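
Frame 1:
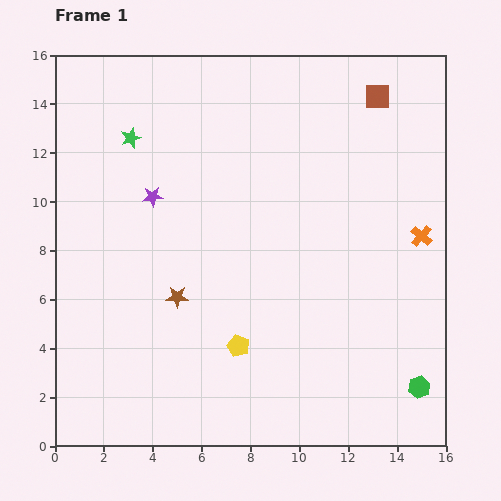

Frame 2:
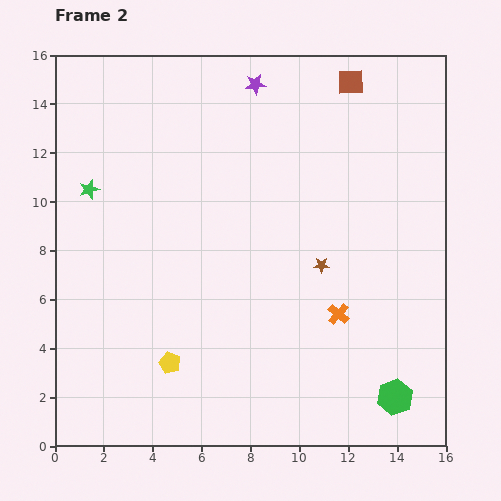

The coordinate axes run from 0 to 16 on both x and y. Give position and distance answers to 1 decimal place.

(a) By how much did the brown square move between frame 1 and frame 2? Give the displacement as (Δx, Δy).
(-1.1, 0.6)

The brown square was at (13.2, 14.3) in frame 1 and (12.1, 14.9) in frame 2.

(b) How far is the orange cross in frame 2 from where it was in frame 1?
4.7

The orange cross moved from (15.0, 8.6) to (11.6, 5.4), a distance of √(3.4² + 3.2²) ≈ 4.7.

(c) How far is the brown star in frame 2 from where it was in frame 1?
6.0

The brown star moved from (5.0, 6.1) to (10.9, 7.4), a distance of √(5.9² + 1.3²) ≈ 6.0.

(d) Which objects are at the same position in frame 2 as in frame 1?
none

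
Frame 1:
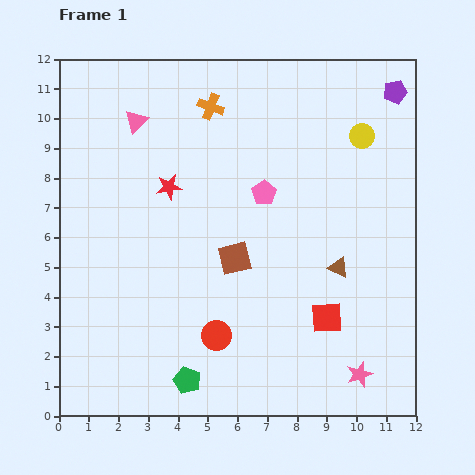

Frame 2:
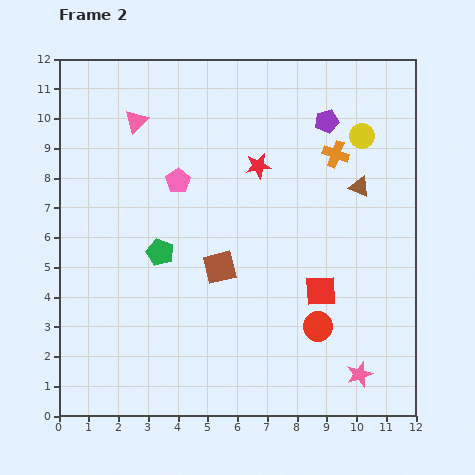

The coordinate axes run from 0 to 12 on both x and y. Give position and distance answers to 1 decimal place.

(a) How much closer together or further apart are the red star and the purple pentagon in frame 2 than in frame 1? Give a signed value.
-5.5

Distance in frame 1: 8.2. Distance in frame 2: 2.7.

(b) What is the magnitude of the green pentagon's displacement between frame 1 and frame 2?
4.4

The green pentagon moved from (4.3, 1.2) to (3.4, 5.5), a distance of √(0.9² + 4.3²) ≈ 4.4.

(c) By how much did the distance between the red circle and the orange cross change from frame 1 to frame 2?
-1.9

Distance in frame 1: 7.7. Distance in frame 2: 5.8.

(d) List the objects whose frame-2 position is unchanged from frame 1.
the yellow circle, the pink triangle, the pink star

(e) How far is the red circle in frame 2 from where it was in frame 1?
3.4

The red circle moved from (5.3, 2.7) to (8.7, 3.0), a distance of √(3.4² + 0.3²) ≈ 3.4.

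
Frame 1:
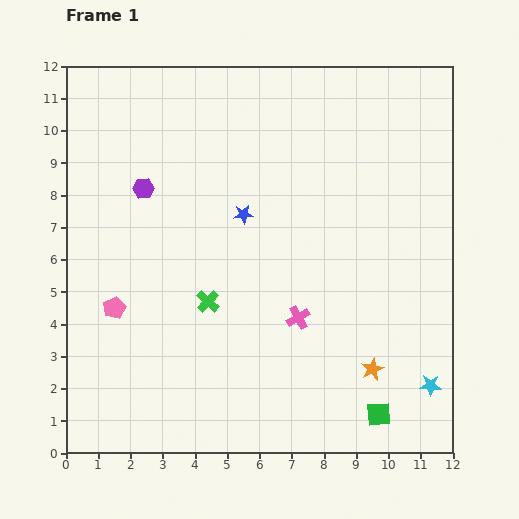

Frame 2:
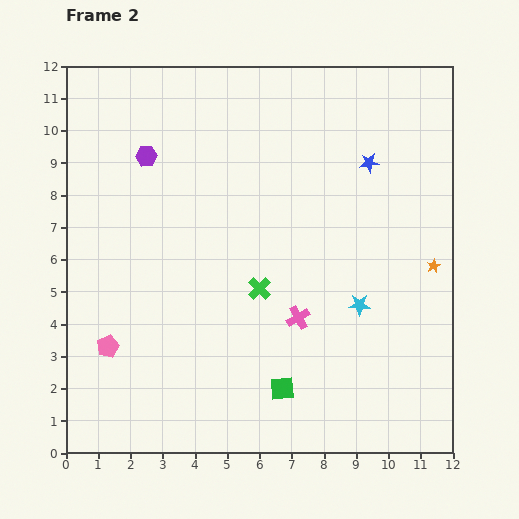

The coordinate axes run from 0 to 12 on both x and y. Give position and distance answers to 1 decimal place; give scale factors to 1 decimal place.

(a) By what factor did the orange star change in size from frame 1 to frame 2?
0.6×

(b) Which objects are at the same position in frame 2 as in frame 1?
the pink cross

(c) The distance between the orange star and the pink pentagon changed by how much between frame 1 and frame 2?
+2.2

Distance in frame 1: 8.2. Distance in frame 2: 10.4.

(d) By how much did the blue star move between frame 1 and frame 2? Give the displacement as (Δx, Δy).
(3.9, 1.6)

The blue star was at (5.5, 7.4) in frame 1 and (9.4, 9.0) in frame 2.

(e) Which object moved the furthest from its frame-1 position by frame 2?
the blue star

(moved 4.2; next 3.7)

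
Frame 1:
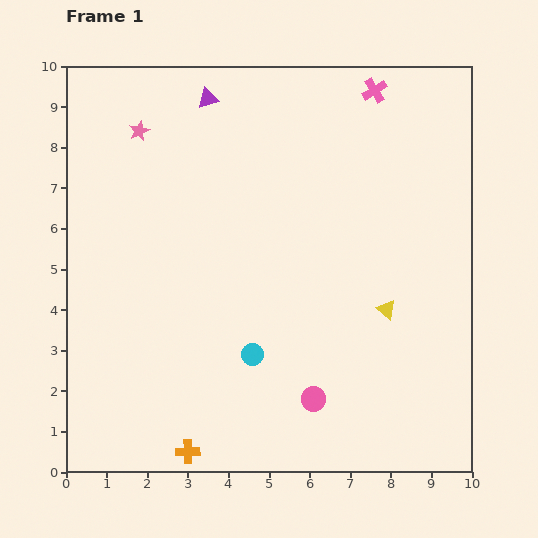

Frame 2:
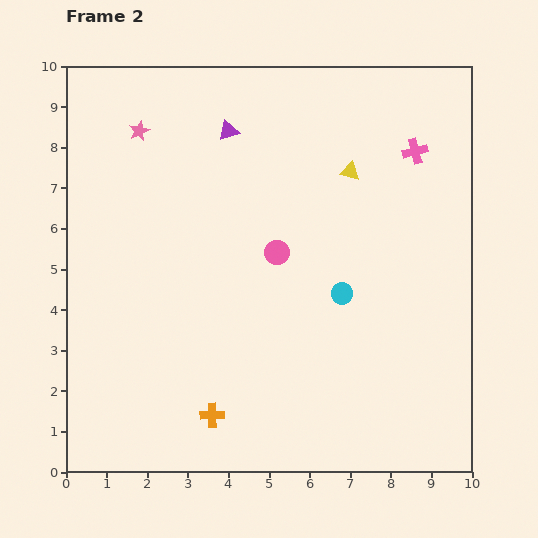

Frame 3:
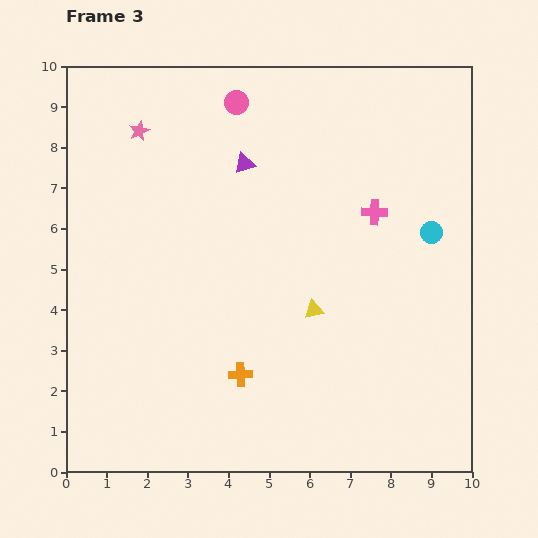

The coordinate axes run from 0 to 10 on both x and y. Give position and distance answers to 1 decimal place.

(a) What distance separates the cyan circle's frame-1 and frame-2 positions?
2.7

The cyan circle moved from (4.6, 2.9) to (6.8, 4.4), a distance of √(2.2² + 1.5²) ≈ 2.7.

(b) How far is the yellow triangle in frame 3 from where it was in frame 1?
1.8

The yellow triangle moved from (7.9, 4.0) to (6.1, 4.0), a distance of √(1.8² + 0.0²) ≈ 1.8.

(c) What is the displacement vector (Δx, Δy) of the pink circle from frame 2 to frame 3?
(-1.0, 3.7)

The pink circle was at (5.2, 5.4) in frame 2 and (4.2, 9.1) in frame 3.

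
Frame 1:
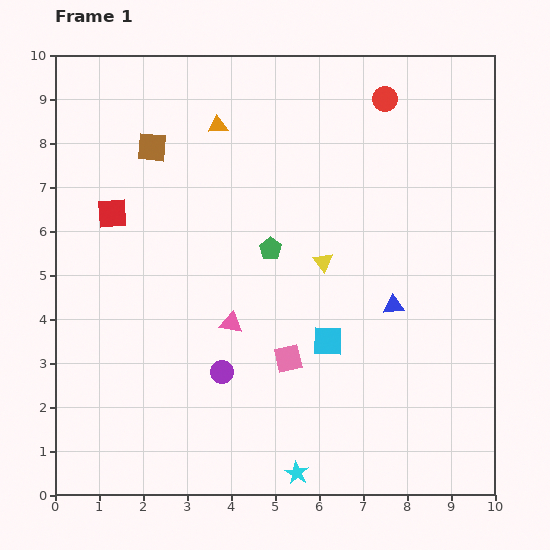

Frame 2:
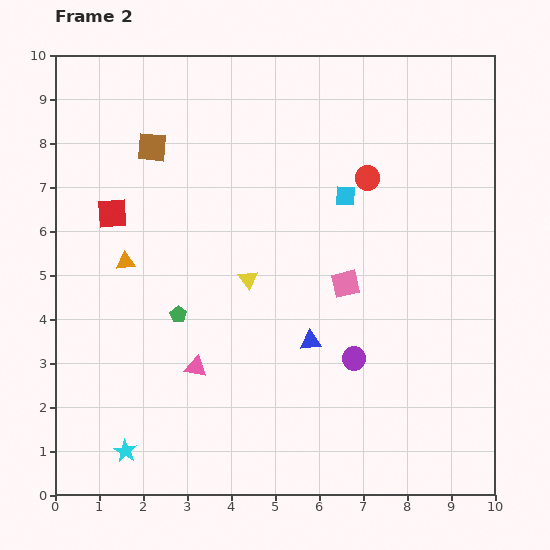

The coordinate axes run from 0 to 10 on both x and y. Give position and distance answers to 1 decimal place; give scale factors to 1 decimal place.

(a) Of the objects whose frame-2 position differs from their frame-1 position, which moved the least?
the pink triangle

(moved 1.3)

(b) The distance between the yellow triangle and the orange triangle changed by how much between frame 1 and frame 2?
-1.1

Distance in frame 1: 3.9. Distance in frame 2: 2.8.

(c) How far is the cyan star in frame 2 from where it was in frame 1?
3.9

The cyan star moved from (5.5, 0.5) to (1.6, 1.0), a distance of √(3.9² + 0.5²) ≈ 3.9.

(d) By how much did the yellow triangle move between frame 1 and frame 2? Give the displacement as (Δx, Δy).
(-1.7, -0.4)

The yellow triangle was at (6.1, 5.3) in frame 1 and (4.4, 4.9) in frame 2.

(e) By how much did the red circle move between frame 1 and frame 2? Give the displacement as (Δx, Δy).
(-0.4, -1.8)

The red circle was at (7.5, 9.0) in frame 1 and (7.1, 7.2) in frame 2.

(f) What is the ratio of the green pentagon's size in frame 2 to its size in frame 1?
0.7×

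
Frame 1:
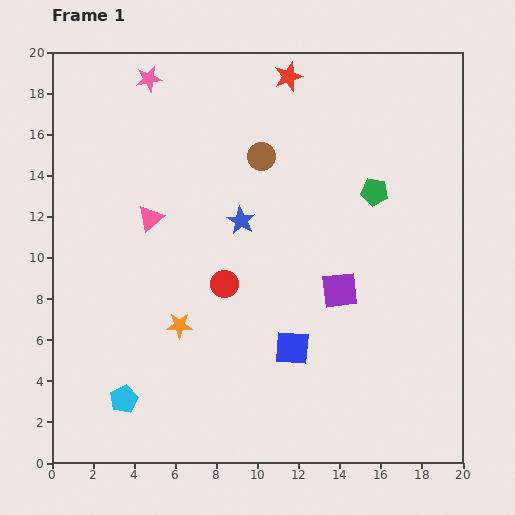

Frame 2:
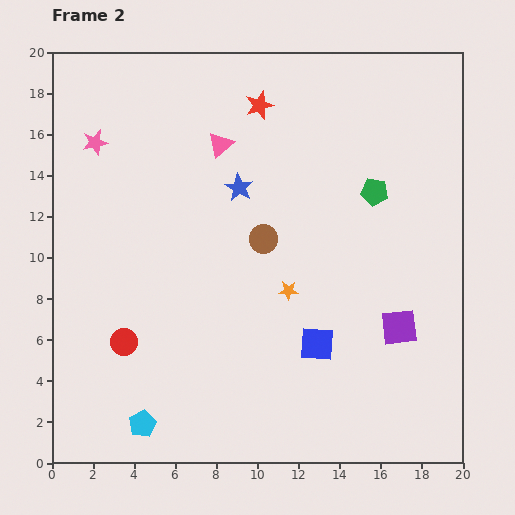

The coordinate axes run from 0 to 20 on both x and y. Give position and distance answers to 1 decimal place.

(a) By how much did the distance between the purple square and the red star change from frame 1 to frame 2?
+2.1

Distance in frame 1: 10.7. Distance in frame 2: 12.8.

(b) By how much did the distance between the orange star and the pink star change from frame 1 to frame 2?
-0.3

Distance in frame 1: 12.1. Distance in frame 2: 11.8.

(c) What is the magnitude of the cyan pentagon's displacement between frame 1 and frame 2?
1.5

The cyan pentagon moved from (3.5, 3.1) to (4.4, 1.9), a distance of √(0.9² + 1.2²) ≈ 1.5.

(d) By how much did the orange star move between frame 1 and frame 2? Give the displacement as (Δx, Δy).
(5.3, 1.7)

The orange star was at (6.2, 6.7) in frame 1 and (11.5, 8.4) in frame 2.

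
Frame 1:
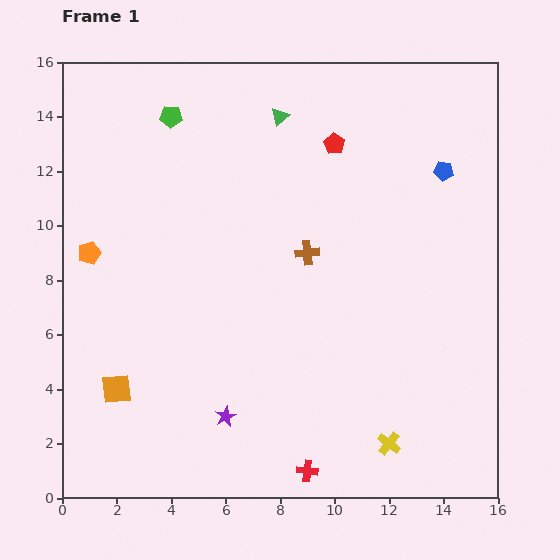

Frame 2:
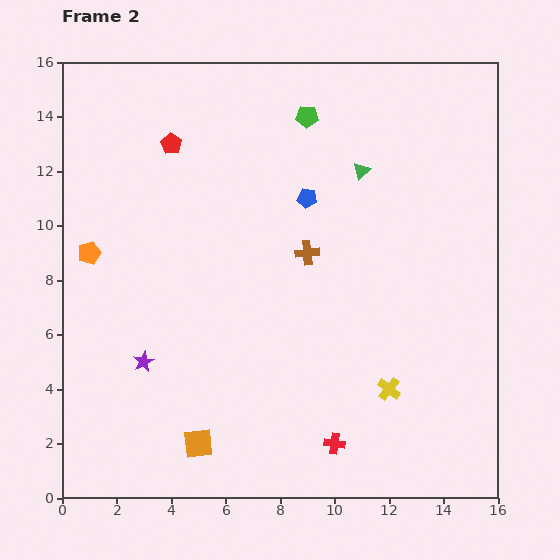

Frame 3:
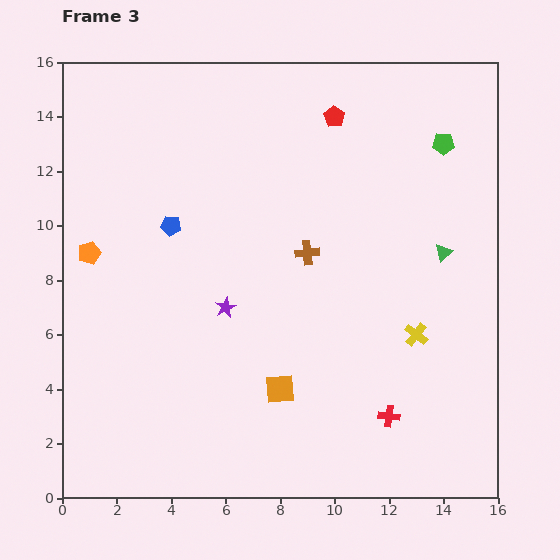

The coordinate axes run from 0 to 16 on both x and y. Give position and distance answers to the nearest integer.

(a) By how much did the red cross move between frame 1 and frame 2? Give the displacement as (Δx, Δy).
(1, 1)

The red cross was at (9, 1) in frame 1 and (10, 2) in frame 2.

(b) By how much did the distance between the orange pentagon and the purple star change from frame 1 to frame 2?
-4

Distance in frame 1: 8. Distance in frame 2: 4.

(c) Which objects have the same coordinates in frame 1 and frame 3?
the brown cross, the orange pentagon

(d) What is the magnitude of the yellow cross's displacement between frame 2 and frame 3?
2

The yellow cross moved from (12, 4) to (13, 6), a distance of √(1² + 2²) ≈ 2.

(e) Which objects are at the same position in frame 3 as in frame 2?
the brown cross, the orange pentagon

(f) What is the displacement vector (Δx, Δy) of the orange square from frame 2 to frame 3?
(3, 2)

The orange square was at (5, 2) in frame 2 and (8, 4) in frame 3.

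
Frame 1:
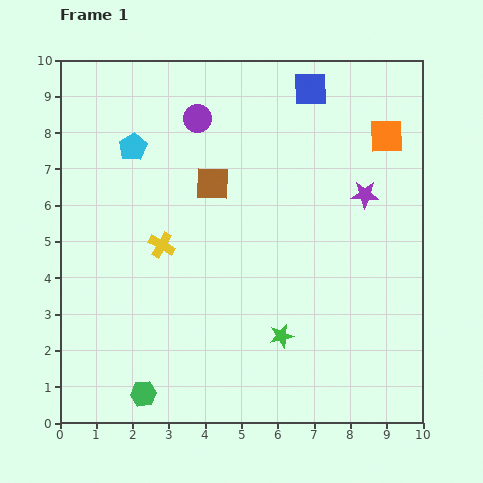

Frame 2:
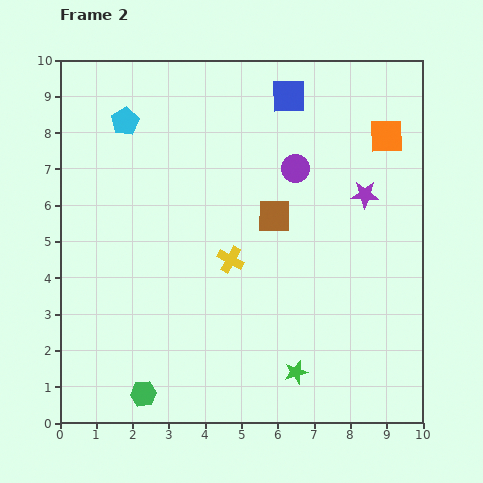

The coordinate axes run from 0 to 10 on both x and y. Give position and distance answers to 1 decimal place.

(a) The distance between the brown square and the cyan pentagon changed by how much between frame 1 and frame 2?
+2.5

Distance in frame 1: 2.4. Distance in frame 2: 4.9.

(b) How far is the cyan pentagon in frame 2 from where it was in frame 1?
0.7

The cyan pentagon moved from (2.0, 7.6) to (1.8, 8.3), a distance of √(0.2² + 0.7²) ≈ 0.7.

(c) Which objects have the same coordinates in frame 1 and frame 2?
the orange square, the purple star, the green hexagon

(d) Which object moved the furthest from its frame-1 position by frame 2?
the purple circle

(moved 3.0; next 1.9)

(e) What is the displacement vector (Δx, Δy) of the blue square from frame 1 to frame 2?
(-0.6, -0.2)

The blue square was at (6.9, 9.2) in frame 1 and (6.3, 9.0) in frame 2.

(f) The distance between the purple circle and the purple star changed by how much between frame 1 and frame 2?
-3.1

Distance in frame 1: 5.1. Distance in frame 2: 2.0.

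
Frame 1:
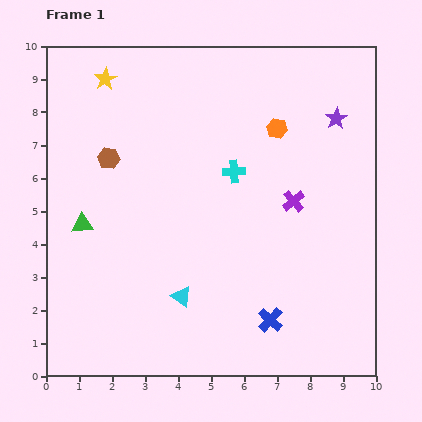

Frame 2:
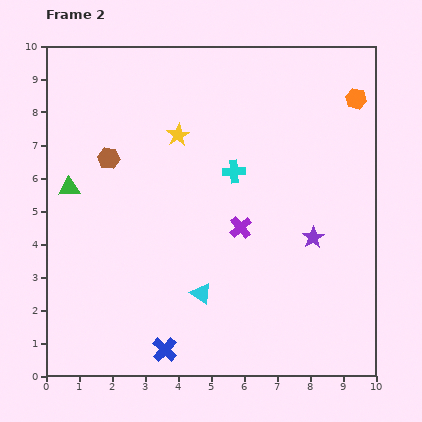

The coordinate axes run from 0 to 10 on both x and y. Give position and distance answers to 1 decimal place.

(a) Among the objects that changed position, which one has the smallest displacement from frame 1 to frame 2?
the cyan triangle

(moved 0.6)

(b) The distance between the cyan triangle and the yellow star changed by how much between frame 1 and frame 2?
-2.1

Distance in frame 1: 7.0. Distance in frame 2: 4.9.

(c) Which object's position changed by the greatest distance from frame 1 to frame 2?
the purple star

(moved 3.7; next 3.3)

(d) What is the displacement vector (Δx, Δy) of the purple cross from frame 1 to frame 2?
(-1.6, -0.8)

The purple cross was at (7.5, 5.3) in frame 1 and (5.9, 4.5) in frame 2.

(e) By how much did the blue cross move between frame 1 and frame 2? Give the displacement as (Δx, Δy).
(-3.2, -0.9)

The blue cross was at (6.8, 1.7) in frame 1 and (3.6, 0.8) in frame 2.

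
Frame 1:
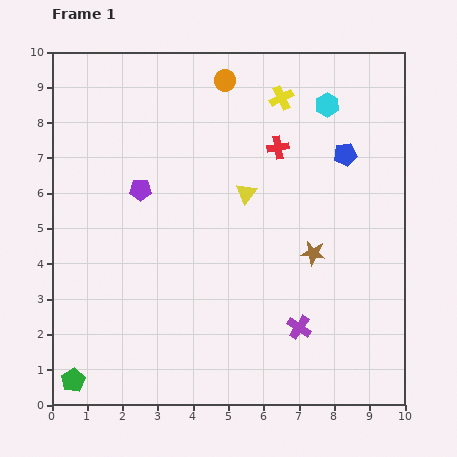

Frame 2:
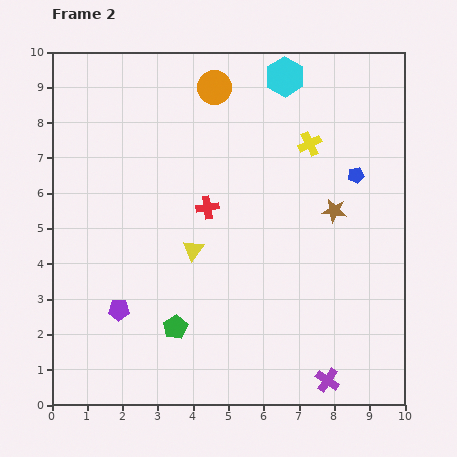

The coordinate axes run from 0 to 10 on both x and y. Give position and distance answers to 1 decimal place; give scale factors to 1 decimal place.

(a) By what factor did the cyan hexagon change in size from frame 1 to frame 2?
1.7×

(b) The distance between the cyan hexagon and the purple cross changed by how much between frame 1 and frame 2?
+2.3

Distance in frame 1: 6.4. Distance in frame 2: 8.7.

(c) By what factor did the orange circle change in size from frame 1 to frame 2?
1.5×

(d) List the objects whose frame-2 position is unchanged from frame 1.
none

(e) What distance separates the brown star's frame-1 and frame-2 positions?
1.3

The brown star moved from (7.4, 4.3) to (8.0, 5.5), a distance of √(0.6² + 1.2²) ≈ 1.3.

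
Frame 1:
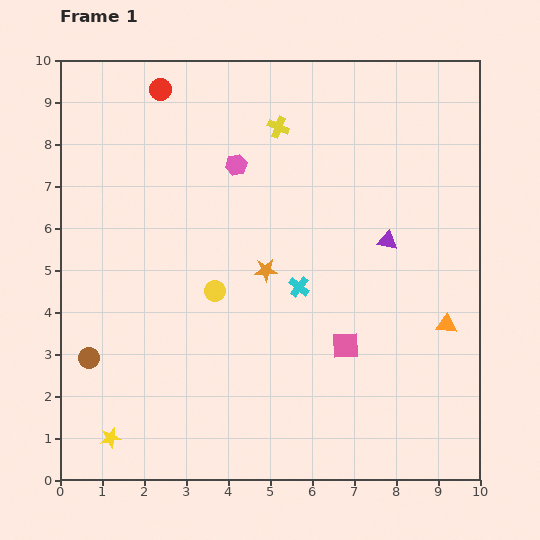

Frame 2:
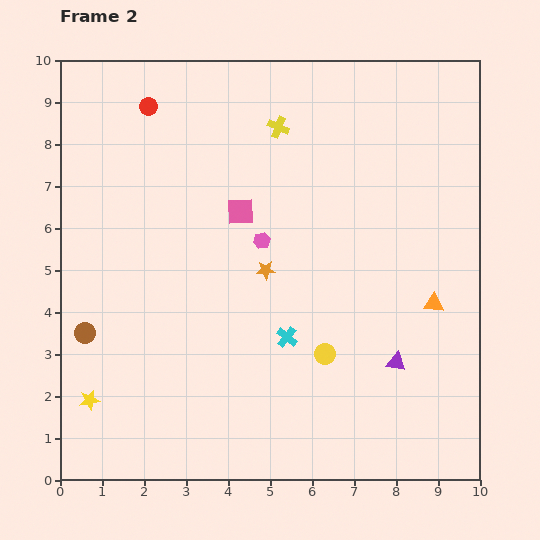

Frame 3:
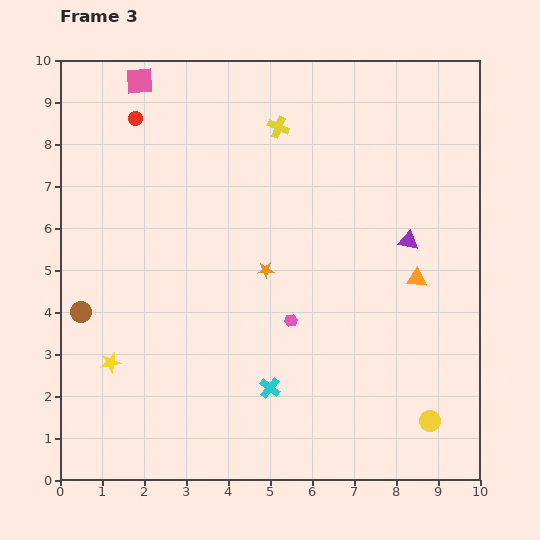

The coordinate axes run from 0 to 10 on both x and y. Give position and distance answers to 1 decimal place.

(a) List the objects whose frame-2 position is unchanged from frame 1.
the orange star, the yellow cross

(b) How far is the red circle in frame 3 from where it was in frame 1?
0.9

The red circle moved from (2.4, 9.3) to (1.8, 8.6), a distance of √(0.6² + 0.7²) ≈ 0.9.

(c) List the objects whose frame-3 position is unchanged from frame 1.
the orange star, the yellow cross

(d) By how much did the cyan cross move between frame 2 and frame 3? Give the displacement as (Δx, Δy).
(-0.4, -1.2)

The cyan cross was at (5.4, 3.4) in frame 2 and (5.0, 2.2) in frame 3.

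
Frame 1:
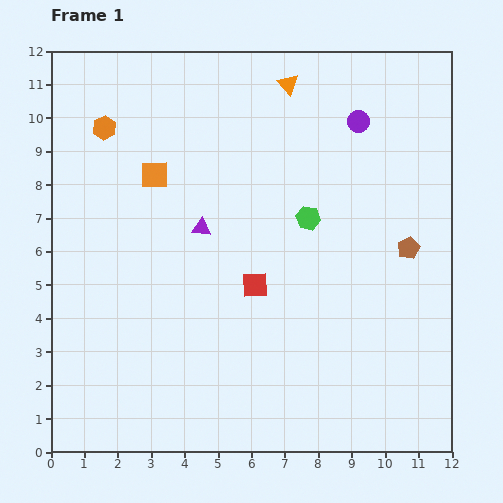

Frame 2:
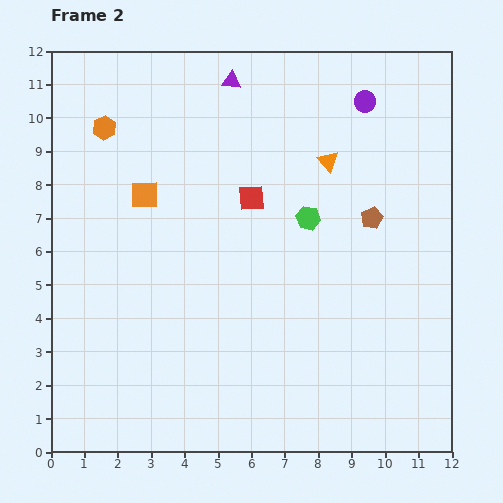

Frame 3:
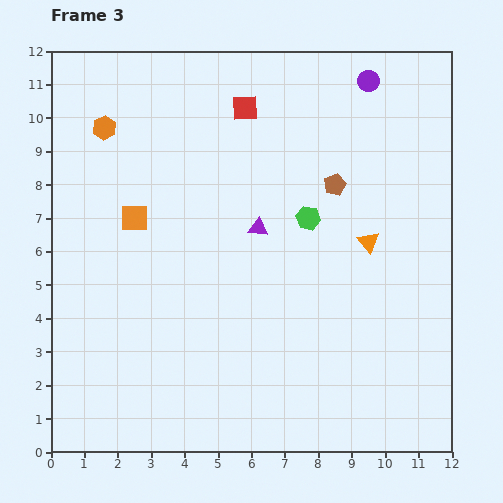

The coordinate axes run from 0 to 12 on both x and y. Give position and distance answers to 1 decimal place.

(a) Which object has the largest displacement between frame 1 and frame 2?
the purple triangle

(moved 4.5; next 2.6)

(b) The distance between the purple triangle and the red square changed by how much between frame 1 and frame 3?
+1.3

Distance in frame 1: 2.3. Distance in frame 3: 3.6.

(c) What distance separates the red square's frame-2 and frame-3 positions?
2.7

The red square moved from (6.0, 7.6) to (5.8, 10.3), a distance of √(0.2² + 2.7²) ≈ 2.7.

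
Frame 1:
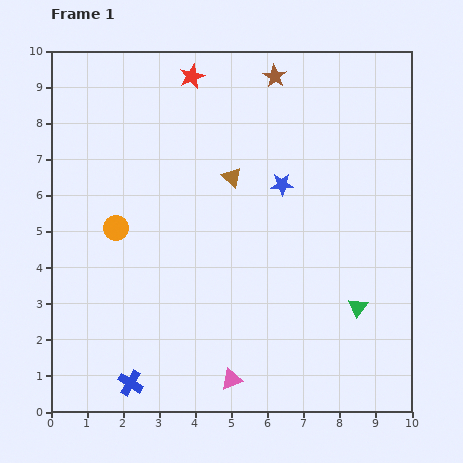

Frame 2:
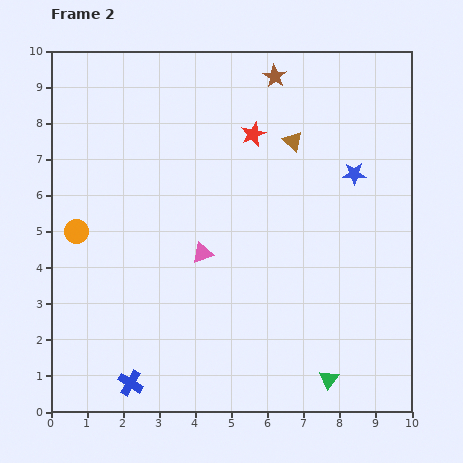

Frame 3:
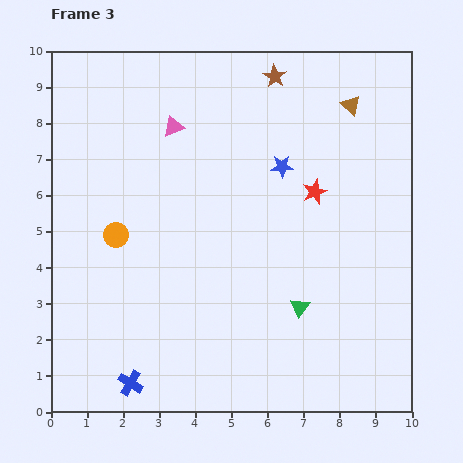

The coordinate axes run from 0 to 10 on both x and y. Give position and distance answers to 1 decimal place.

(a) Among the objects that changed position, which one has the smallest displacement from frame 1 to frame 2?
the orange circle

(moved 1.1)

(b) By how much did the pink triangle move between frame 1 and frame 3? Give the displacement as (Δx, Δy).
(-1.6, 7.0)

The pink triangle was at (5.0, 0.9) in frame 1 and (3.4, 7.9) in frame 3.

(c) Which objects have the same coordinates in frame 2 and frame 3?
the blue cross, the brown star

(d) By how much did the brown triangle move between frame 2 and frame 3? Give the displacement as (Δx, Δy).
(1.6, 1.0)

The brown triangle was at (6.7, 7.5) in frame 2 and (8.3, 8.5) in frame 3.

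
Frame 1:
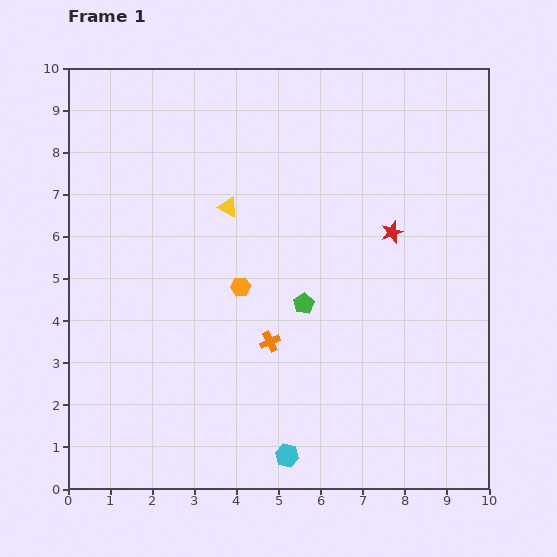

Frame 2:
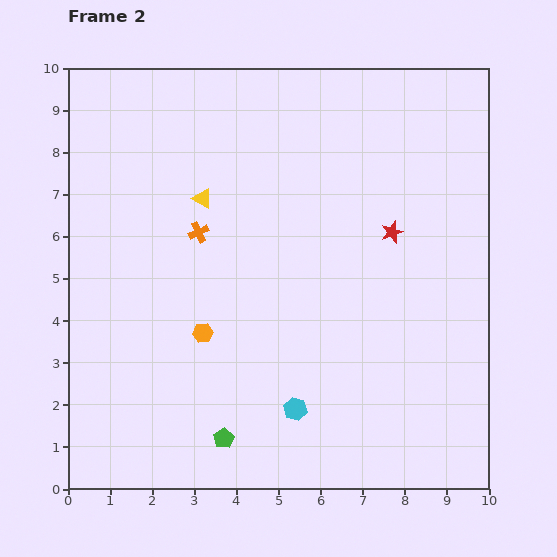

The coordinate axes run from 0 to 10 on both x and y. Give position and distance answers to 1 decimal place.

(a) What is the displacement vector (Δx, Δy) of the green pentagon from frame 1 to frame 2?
(-1.9, -3.2)

The green pentagon was at (5.6, 4.4) in frame 1 and (3.7, 1.2) in frame 2.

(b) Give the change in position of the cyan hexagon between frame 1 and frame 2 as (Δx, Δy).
(0.2, 1.1)

The cyan hexagon was at (5.2, 0.8) in frame 1 and (5.4, 1.9) in frame 2.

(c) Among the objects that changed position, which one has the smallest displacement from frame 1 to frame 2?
the yellow triangle

(moved 0.6)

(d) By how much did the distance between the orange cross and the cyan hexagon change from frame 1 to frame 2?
+2.1

Distance in frame 1: 2.7. Distance in frame 2: 4.8.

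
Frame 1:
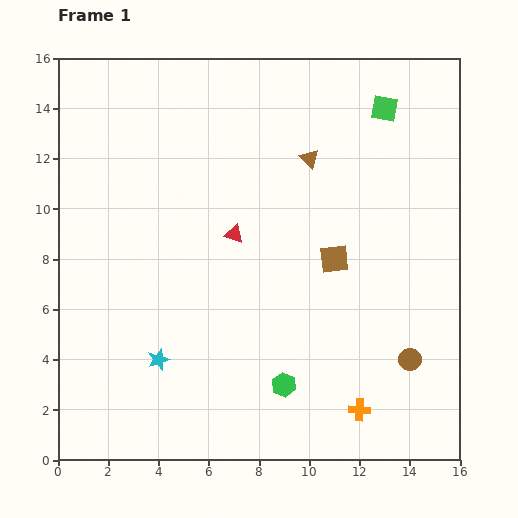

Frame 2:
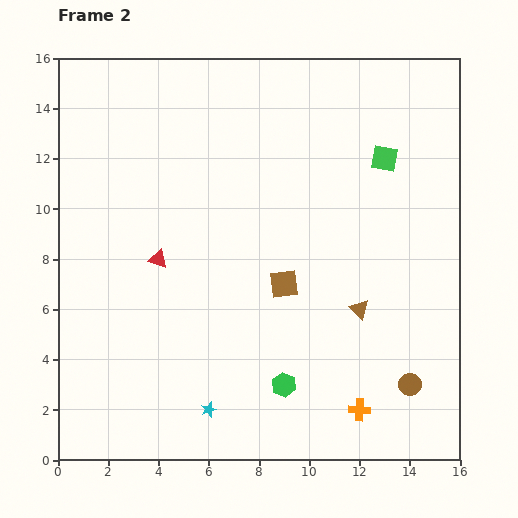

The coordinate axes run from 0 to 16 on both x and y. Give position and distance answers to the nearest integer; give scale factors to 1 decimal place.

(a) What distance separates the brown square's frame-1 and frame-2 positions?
2

The brown square moved from (11, 8) to (9, 7), a distance of √(2² + 1²) ≈ 2.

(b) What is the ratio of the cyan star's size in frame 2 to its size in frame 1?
0.7×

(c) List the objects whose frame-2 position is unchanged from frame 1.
the orange cross, the green hexagon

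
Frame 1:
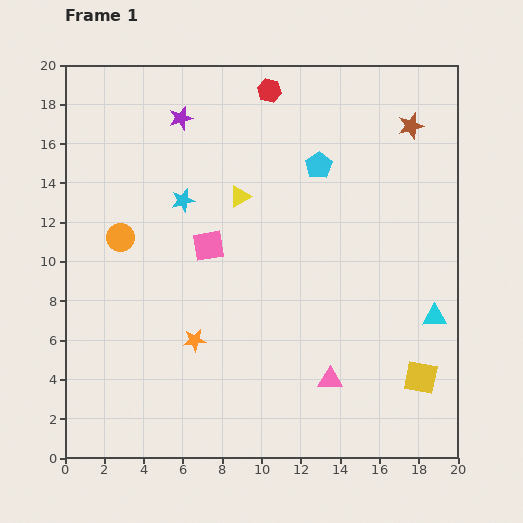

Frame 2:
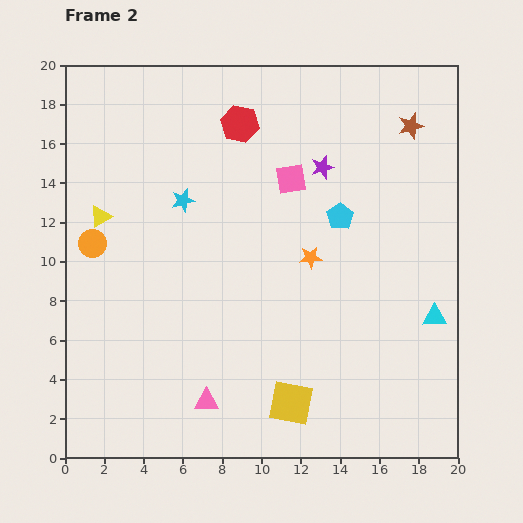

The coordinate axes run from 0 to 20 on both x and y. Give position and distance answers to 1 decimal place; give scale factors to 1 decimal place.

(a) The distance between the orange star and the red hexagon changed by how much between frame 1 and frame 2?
-5.6

Distance in frame 1: 13.3. Distance in frame 2: 7.7.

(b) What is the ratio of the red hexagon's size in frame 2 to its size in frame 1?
1.6×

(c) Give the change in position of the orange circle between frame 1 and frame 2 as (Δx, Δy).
(-1.4, -0.3)

The orange circle was at (2.8, 11.2) in frame 1 and (1.4, 10.9) in frame 2.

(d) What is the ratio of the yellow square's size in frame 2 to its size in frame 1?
1.3×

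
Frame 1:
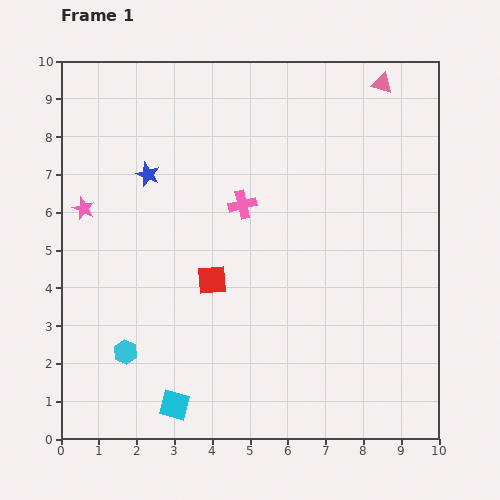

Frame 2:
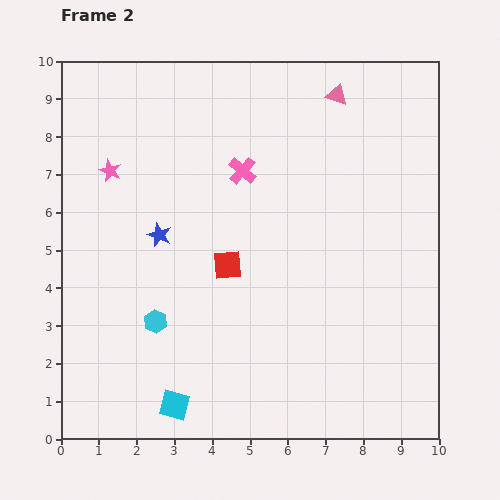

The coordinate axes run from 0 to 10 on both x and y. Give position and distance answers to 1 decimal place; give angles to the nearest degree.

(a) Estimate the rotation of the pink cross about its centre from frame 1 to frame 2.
36° counter-clockwise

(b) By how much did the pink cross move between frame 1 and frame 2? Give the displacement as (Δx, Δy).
(0.0, 0.9)

The pink cross was at (4.8, 6.2) in frame 1 and (4.8, 7.1) in frame 2.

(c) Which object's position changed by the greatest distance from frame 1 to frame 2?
the blue star

(moved 1.6; next 1.2)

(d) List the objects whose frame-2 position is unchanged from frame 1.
the cyan square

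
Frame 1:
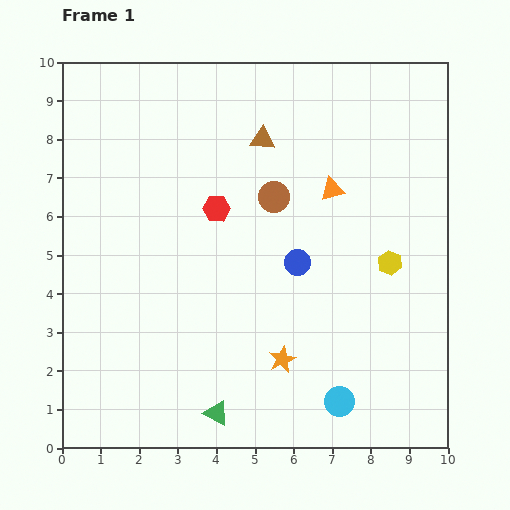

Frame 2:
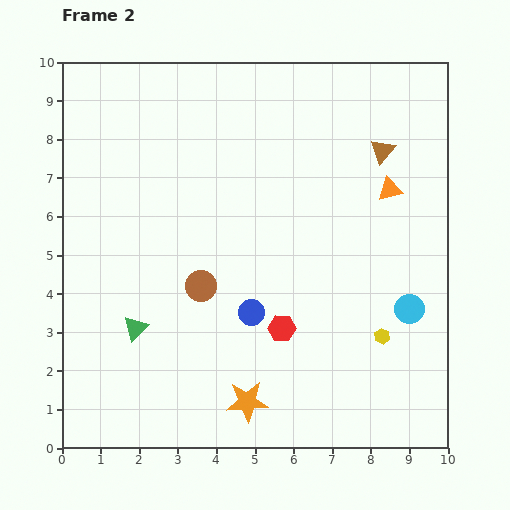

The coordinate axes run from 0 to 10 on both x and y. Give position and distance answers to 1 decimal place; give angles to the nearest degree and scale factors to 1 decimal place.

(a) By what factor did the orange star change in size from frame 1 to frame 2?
1.5×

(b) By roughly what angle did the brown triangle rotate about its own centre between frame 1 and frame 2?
54° counter-clockwise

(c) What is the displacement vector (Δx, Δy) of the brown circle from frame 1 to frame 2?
(-1.9, -2.3)

The brown circle was at (5.5, 6.5) in frame 1 and (3.6, 4.2) in frame 2.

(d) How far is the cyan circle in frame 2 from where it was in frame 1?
3.0

The cyan circle moved from (7.2, 1.2) to (9.0, 3.6), a distance of √(1.8² + 2.4²) ≈ 3.0.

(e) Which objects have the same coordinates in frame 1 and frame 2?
none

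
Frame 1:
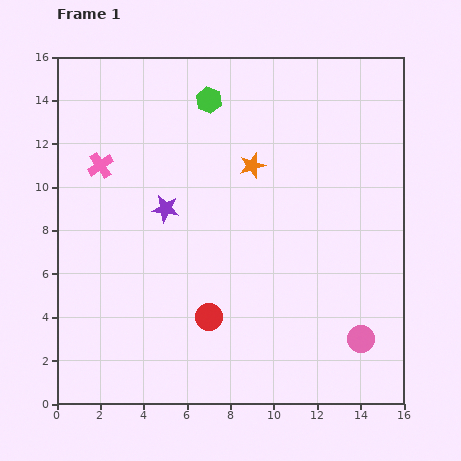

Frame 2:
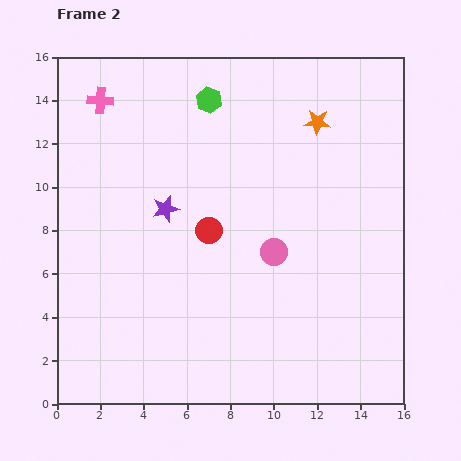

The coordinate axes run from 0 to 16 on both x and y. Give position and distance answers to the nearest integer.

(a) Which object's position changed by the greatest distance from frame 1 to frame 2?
the pink circle

(moved 6; next 4)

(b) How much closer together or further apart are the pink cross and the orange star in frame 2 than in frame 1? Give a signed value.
+3

Distance in frame 1: 7. Distance in frame 2: 10.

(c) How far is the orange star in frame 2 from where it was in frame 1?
4

The orange star moved from (9, 11) to (12, 13), a distance of √(3² + 2²) ≈ 4.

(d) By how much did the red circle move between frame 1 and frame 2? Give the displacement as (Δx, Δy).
(0, 4)

The red circle was at (7, 4) in frame 1 and (7, 8) in frame 2.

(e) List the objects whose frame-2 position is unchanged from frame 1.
the purple star, the green hexagon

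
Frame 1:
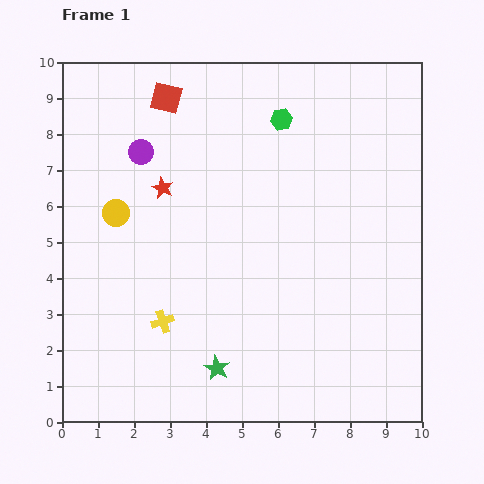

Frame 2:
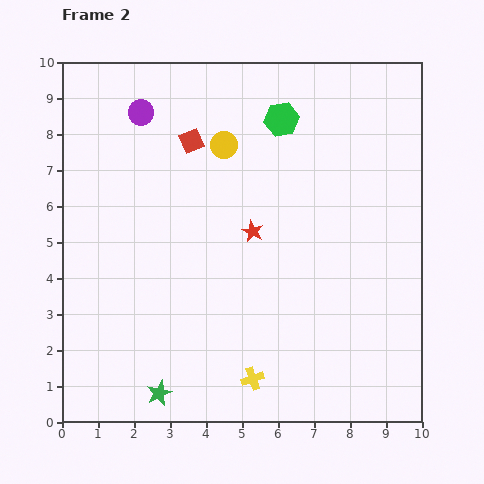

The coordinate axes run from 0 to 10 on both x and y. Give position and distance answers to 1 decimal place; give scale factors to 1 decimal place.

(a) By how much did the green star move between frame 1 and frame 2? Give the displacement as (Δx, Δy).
(-1.6, -0.7)

The green star was at (4.3, 1.5) in frame 1 and (2.7, 0.8) in frame 2.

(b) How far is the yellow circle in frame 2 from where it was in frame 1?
3.6

The yellow circle moved from (1.5, 5.8) to (4.5, 7.7), a distance of √(3.0² + 1.9²) ≈ 3.6.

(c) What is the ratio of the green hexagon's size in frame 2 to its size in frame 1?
1.6×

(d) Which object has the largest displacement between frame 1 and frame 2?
the yellow circle

(moved 3.6; next 3.0)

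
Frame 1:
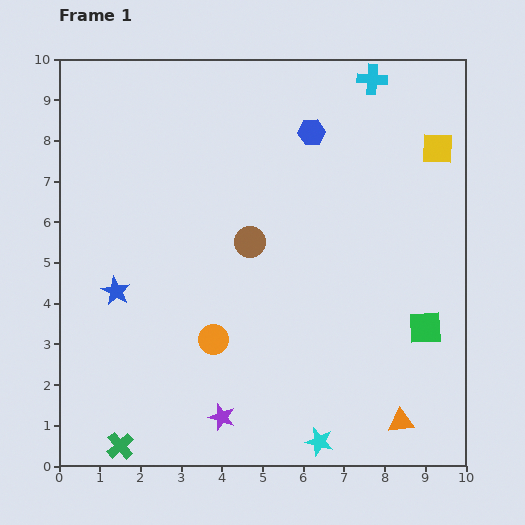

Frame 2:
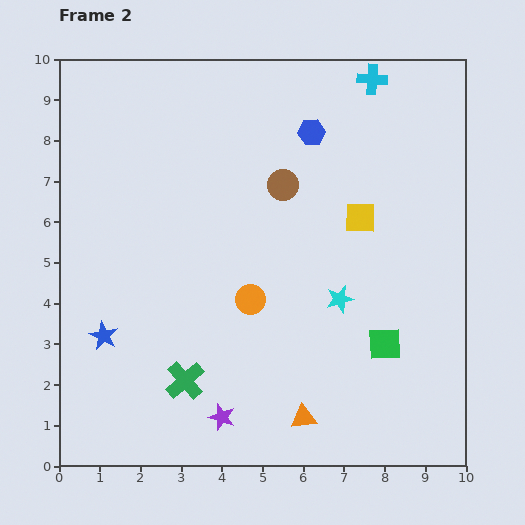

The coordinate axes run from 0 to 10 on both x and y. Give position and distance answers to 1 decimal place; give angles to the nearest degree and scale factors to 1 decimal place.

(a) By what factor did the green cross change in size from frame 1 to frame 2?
1.4×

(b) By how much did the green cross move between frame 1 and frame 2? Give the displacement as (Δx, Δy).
(1.6, 1.6)

The green cross was at (1.5, 0.5) in frame 1 and (3.1, 2.1) in frame 2.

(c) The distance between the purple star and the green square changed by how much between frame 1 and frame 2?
-1.1

Distance in frame 1: 5.5. Distance in frame 2: 4.4.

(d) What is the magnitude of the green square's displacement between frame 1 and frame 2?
1.1

The green square moved from (9.0, 3.4) to (8.0, 3.0), a distance of √(1.0² + 0.4²) ≈ 1.1.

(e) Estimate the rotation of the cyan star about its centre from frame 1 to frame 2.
29° counter-clockwise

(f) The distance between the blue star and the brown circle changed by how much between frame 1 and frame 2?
+2.2

Distance in frame 1: 3.5. Distance in frame 2: 5.7.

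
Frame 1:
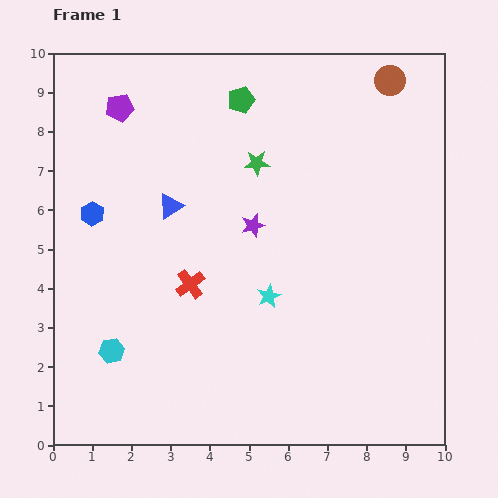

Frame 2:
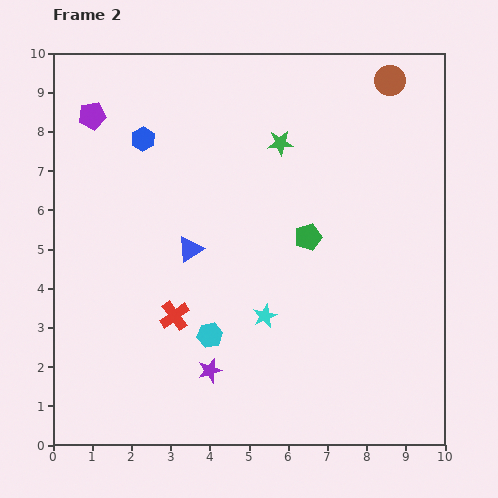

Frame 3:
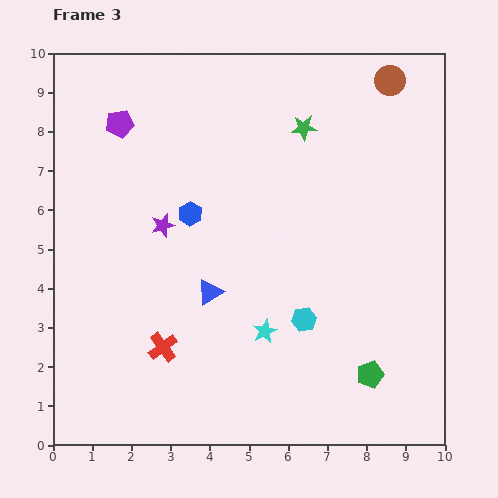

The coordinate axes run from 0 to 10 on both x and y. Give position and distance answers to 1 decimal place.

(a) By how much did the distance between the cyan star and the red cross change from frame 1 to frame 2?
+0.3

Distance in frame 1: 2.0. Distance in frame 2: 2.3.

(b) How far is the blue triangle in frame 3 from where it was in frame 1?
2.4

The blue triangle moved from (3.0, 6.1) to (4.0, 3.9), a distance of √(1.0² + 2.2²) ≈ 2.4.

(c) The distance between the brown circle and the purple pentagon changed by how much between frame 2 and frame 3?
-0.7

Distance in frame 2: 7.7. Distance in frame 3: 7.0.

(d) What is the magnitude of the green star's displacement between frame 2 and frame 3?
0.7

The green star moved from (5.8, 7.7) to (6.4, 8.1), a distance of √(0.6² + 0.4²) ≈ 0.7.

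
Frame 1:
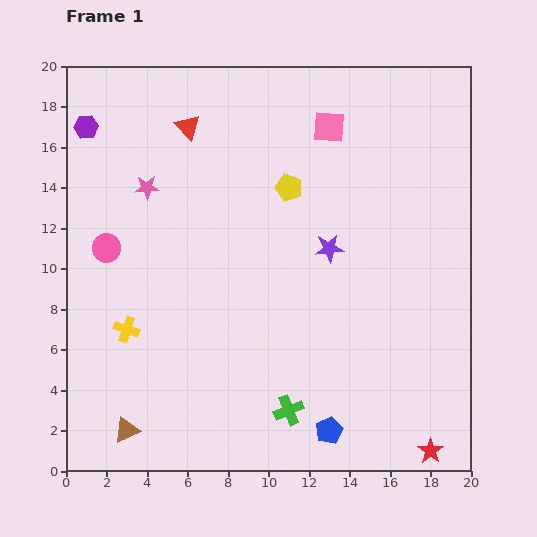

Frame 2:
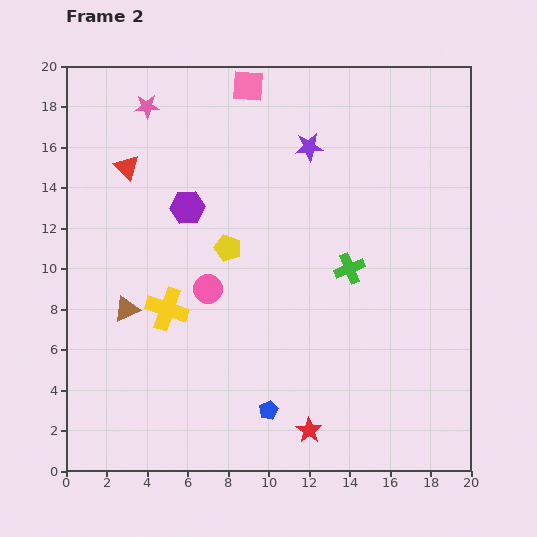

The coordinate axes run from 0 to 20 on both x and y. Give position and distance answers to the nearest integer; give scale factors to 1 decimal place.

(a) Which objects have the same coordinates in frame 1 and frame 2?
none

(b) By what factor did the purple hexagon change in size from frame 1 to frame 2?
1.4×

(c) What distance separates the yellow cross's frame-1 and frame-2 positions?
2

The yellow cross moved from (3, 7) to (5, 8), a distance of √(2² + 1²) ≈ 2.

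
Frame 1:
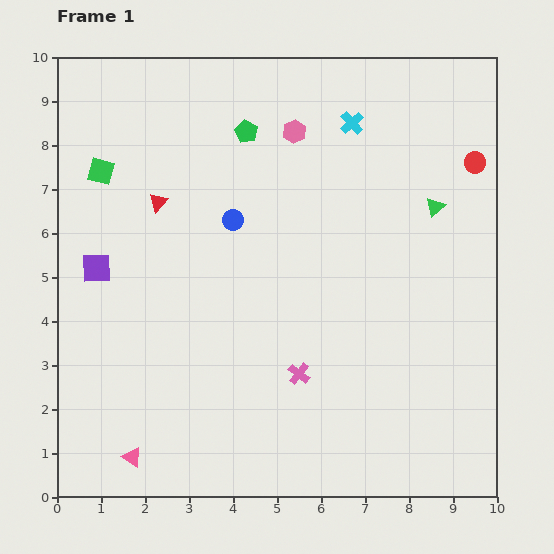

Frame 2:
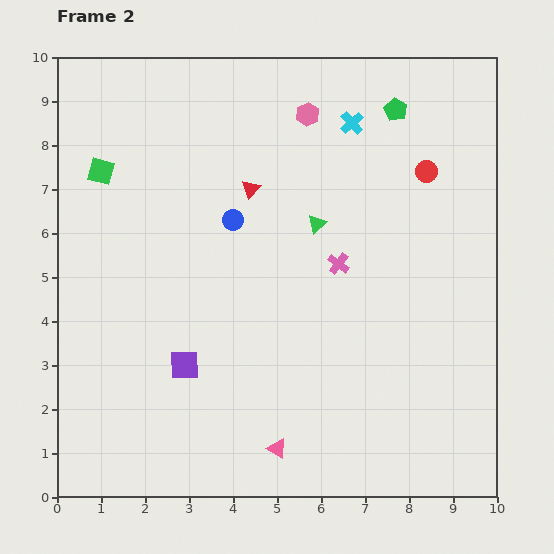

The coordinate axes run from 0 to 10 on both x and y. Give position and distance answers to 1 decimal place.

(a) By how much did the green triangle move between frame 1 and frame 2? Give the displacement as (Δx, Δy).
(-2.7, -0.4)

The green triangle was at (8.6, 6.6) in frame 1 and (5.9, 6.2) in frame 2.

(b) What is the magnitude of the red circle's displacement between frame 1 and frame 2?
1.1

The red circle moved from (9.5, 7.6) to (8.4, 7.4), a distance of √(1.1² + 0.2²) ≈ 1.1.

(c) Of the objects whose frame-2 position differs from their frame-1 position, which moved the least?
the pink hexagon

(moved 0.5)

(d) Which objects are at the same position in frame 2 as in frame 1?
the green square, the blue circle, the cyan cross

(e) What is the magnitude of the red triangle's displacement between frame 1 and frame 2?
2.1

The red triangle moved from (2.3, 6.7) to (4.4, 7.0), a distance of √(2.1² + 0.3²) ≈ 2.1.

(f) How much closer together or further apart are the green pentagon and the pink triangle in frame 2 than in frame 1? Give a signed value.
+0.4

Distance in frame 1: 7.8. Distance in frame 2: 8.2.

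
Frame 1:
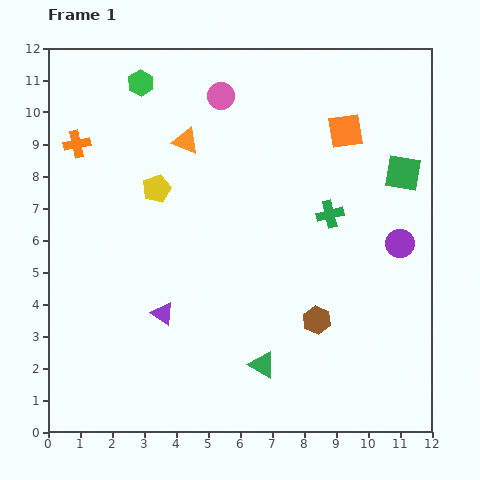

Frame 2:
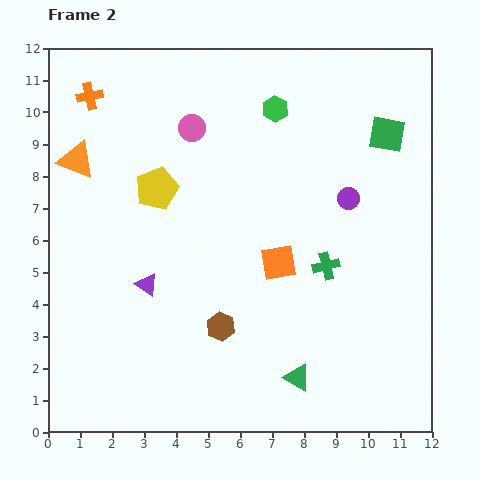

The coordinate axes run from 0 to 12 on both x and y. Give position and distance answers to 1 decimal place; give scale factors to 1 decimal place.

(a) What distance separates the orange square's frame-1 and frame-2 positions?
4.6

The orange square moved from (9.3, 9.4) to (7.2, 5.3), a distance of √(2.1² + 4.1²) ≈ 4.6.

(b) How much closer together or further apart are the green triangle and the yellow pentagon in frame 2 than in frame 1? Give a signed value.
+1.0

Distance in frame 1: 6.4. Distance in frame 2: 7.4.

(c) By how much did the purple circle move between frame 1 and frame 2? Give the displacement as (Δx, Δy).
(-1.6, 1.4)

The purple circle was at (11.0, 5.9) in frame 1 and (9.4, 7.3) in frame 2.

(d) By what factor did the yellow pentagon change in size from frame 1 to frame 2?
1.5×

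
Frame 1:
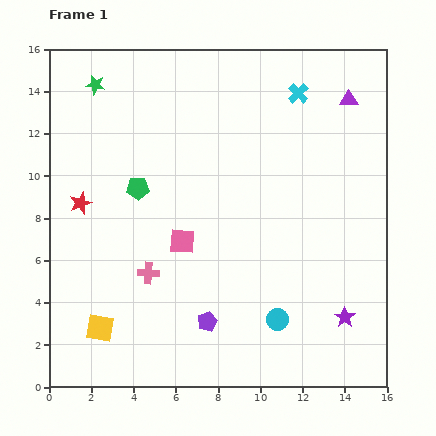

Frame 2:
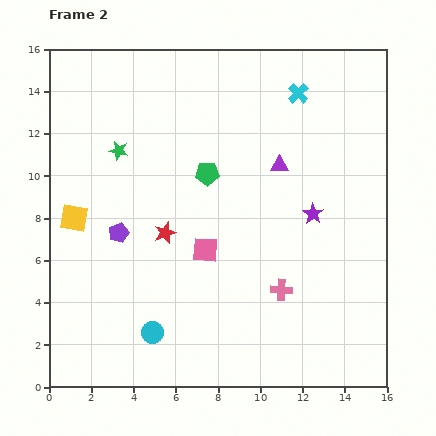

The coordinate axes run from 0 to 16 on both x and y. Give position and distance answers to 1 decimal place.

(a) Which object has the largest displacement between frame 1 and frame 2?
the pink cross

(moved 6.4; next 5.9)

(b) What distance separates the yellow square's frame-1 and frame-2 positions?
5.3

The yellow square moved from (2.4, 2.8) to (1.2, 8.0), a distance of √(1.2² + 5.2²) ≈ 5.3.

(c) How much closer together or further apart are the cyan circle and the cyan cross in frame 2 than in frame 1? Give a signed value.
+2.5

Distance in frame 1: 10.7. Distance in frame 2: 13.2.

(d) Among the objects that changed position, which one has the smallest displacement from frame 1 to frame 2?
the pink square

(moved 1.2)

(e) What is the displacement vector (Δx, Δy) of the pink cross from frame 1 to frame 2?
(6.3, -0.8)

The pink cross was at (4.7, 5.4) in frame 1 and (11.0, 4.6) in frame 2.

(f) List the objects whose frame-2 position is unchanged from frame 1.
the cyan cross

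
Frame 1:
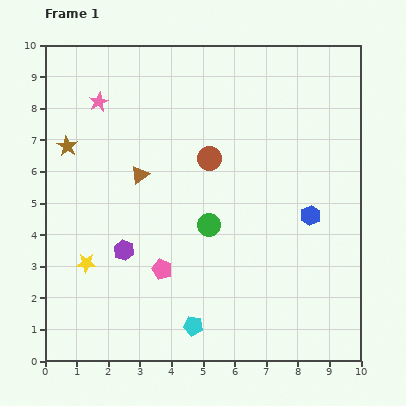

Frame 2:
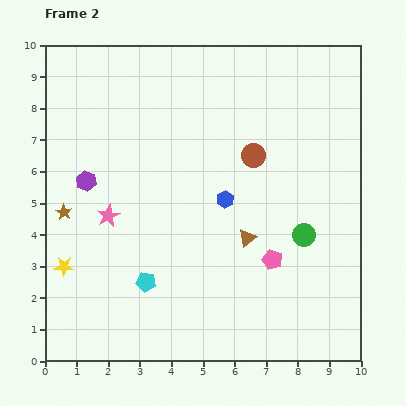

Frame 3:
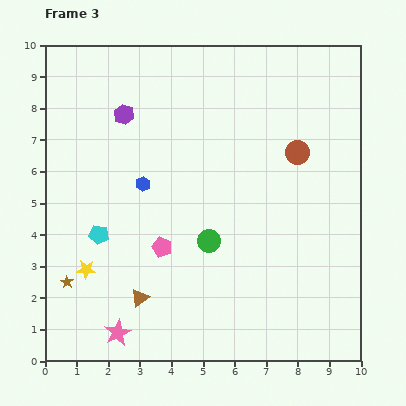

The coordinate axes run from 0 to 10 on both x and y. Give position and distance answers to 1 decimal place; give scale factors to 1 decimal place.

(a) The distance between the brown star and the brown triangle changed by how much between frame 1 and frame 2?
+3.4

Distance in frame 1: 2.5. Distance in frame 2: 5.9.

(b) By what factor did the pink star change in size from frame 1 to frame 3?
1.4×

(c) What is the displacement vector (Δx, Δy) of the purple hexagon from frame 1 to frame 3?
(0.0, 4.3)

The purple hexagon was at (2.5, 3.5) in frame 1 and (2.5, 7.8) in frame 3.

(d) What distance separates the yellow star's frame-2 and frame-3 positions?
0.7

The yellow star moved from (0.6, 3.0) to (1.3, 2.9), a distance of √(0.7² + 0.1²) ≈ 0.7.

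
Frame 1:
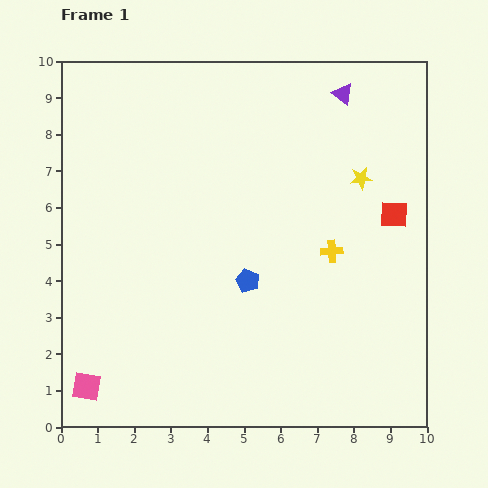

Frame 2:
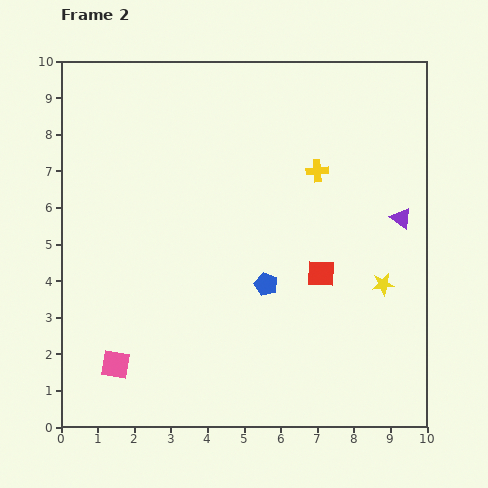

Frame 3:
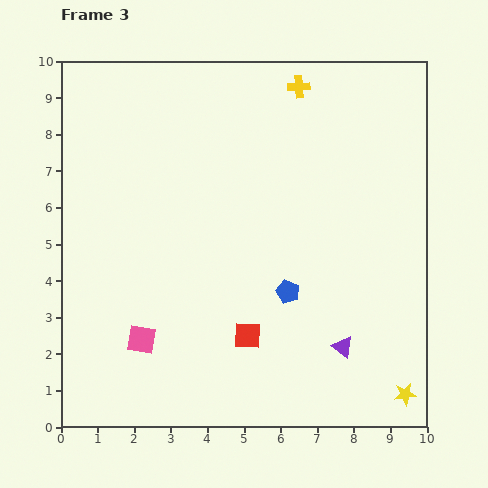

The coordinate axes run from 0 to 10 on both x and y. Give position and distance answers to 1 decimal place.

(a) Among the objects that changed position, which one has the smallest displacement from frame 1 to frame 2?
the blue pentagon

(moved 0.5)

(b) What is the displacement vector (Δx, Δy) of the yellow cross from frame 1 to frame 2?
(-0.4, 2.2)

The yellow cross was at (7.4, 4.8) in frame 1 and (7.0, 7.0) in frame 2.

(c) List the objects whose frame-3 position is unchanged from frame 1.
none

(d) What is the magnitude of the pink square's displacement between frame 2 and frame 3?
1.0

The pink square moved from (1.5, 1.7) to (2.2, 2.4), a distance of √(0.7² + 0.7²) ≈ 1.0.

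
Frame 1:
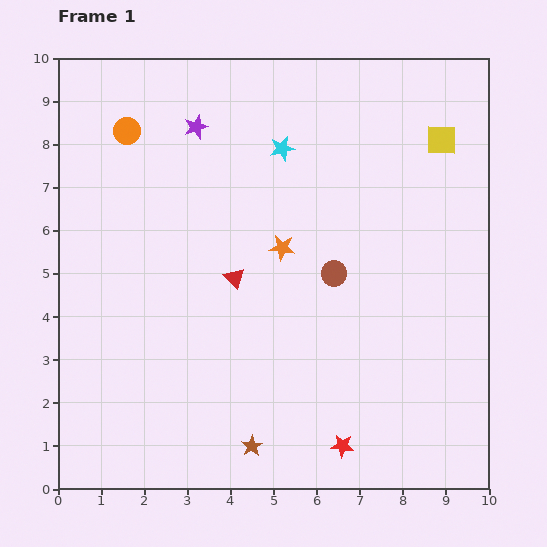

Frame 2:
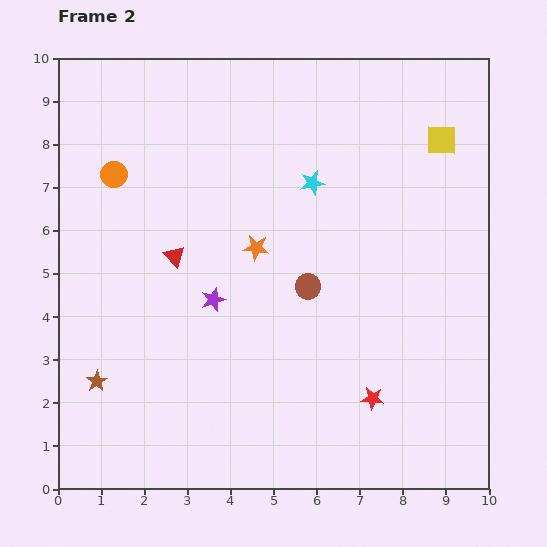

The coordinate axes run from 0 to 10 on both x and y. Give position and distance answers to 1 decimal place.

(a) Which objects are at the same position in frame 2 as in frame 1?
the yellow square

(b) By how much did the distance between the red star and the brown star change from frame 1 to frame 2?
+4.3

Distance in frame 1: 2.1. Distance in frame 2: 6.4.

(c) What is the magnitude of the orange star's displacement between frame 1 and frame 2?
0.6

The orange star moved from (5.2, 5.6) to (4.6, 5.6), a distance of √(0.6² + 0.0²) ≈ 0.6.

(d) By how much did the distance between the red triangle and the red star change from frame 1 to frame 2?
+1.1

Distance in frame 1: 4.6. Distance in frame 2: 5.7.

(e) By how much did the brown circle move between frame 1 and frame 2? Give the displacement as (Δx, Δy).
(-0.6, -0.3)

The brown circle was at (6.4, 5.0) in frame 1 and (5.8, 4.7) in frame 2.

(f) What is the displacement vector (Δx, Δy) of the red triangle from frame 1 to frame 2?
(-1.4, 0.5)

The red triangle was at (4.1, 4.9) in frame 1 and (2.7, 5.4) in frame 2.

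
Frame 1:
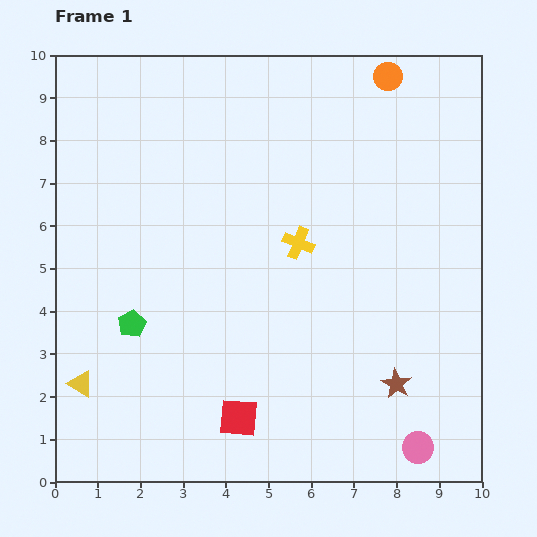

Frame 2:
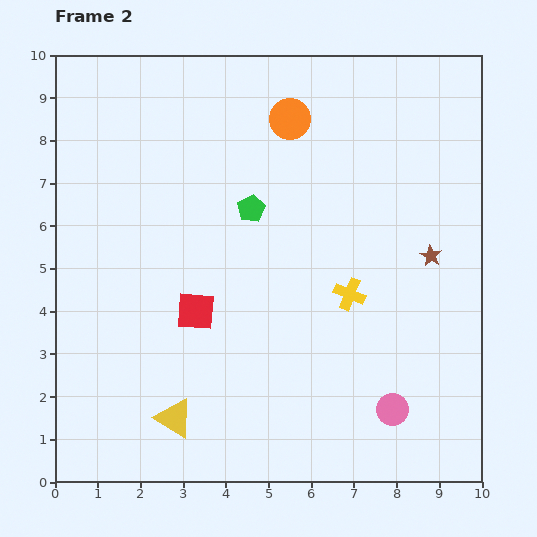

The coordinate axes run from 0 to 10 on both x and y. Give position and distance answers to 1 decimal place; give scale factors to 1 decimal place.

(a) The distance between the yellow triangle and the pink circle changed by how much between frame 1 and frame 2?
-2.9

Distance in frame 1: 8.0. Distance in frame 2: 5.1.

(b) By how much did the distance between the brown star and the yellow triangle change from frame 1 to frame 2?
-0.3

Distance in frame 1: 7.4. Distance in frame 2: 7.1.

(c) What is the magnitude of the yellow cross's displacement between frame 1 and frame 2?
1.7

The yellow cross moved from (5.7, 5.6) to (6.9, 4.4), a distance of √(1.2² + 1.2²) ≈ 1.7.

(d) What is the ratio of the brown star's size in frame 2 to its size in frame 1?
0.7×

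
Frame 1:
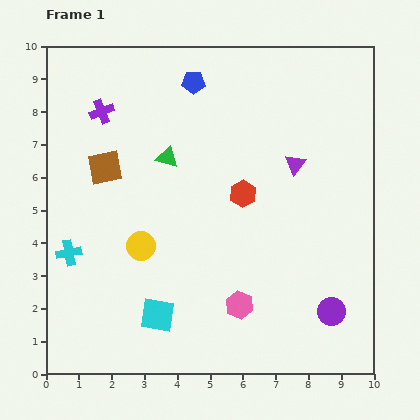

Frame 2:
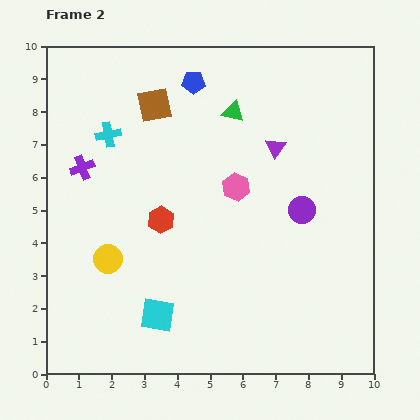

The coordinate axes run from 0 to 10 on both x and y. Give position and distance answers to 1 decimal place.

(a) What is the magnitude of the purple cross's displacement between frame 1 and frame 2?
1.8

The purple cross moved from (1.7, 8.0) to (1.1, 6.3), a distance of √(0.6² + 1.7²) ≈ 1.8.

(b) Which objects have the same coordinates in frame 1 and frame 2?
the blue pentagon, the cyan square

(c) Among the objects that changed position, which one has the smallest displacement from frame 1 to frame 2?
the purple triangle

(moved 0.8)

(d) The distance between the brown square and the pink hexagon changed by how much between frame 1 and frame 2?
-2.4

Distance in frame 1: 5.9. Distance in frame 2: 3.5.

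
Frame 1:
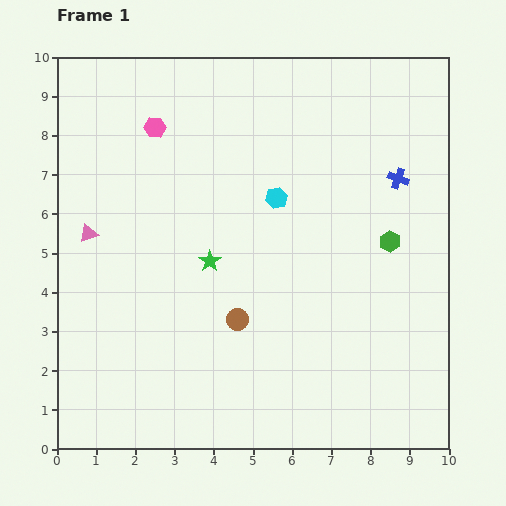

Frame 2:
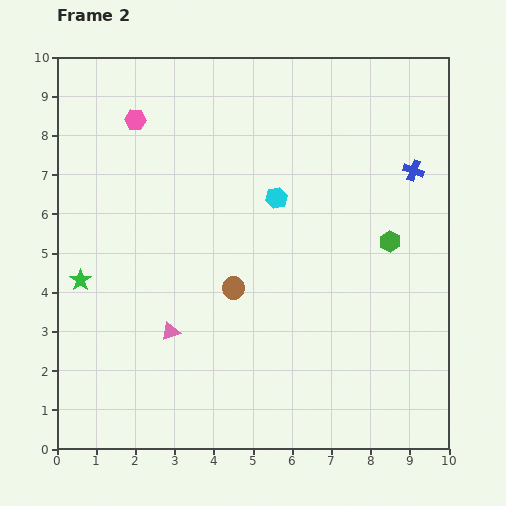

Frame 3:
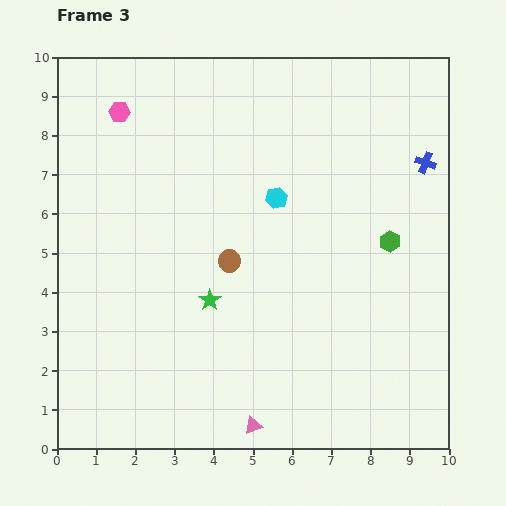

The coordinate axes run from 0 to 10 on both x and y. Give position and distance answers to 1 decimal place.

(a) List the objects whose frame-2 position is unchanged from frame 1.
the cyan hexagon, the green hexagon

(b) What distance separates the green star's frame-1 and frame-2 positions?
3.3

The green star moved from (3.9, 4.8) to (0.6, 4.3), a distance of √(3.3² + 0.5²) ≈ 3.3.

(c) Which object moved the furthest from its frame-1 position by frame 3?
the pink triangle

(moved 6.5; next 1.5)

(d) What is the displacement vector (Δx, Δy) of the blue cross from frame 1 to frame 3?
(0.7, 0.4)

The blue cross was at (8.7, 6.9) in frame 1 and (9.4, 7.3) in frame 3.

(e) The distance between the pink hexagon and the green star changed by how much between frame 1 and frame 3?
+1.6

Distance in frame 1: 3.7. Distance in frame 3: 5.3.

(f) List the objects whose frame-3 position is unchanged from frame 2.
the cyan hexagon, the green hexagon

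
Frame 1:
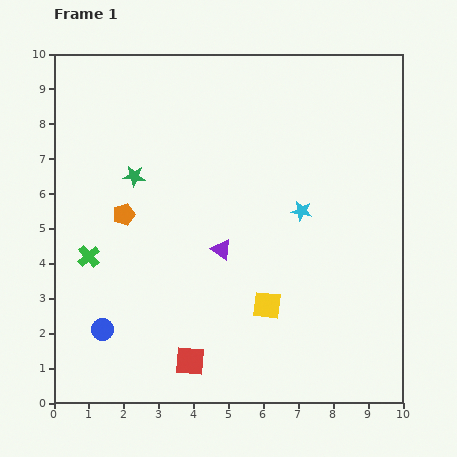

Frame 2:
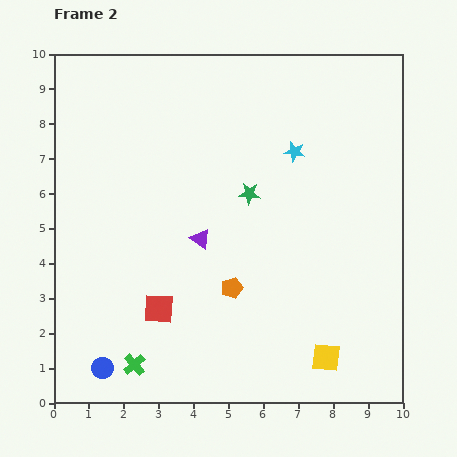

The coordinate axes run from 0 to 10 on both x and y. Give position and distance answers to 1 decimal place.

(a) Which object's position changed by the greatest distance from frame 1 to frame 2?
the orange pentagon

(moved 3.7; next 3.4)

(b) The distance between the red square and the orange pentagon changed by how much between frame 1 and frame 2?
-2.4

Distance in frame 1: 4.6. Distance in frame 2: 2.2.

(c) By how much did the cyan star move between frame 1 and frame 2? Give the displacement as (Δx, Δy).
(-0.2, 1.7)

The cyan star was at (7.1, 5.5) in frame 1 and (6.9, 7.2) in frame 2.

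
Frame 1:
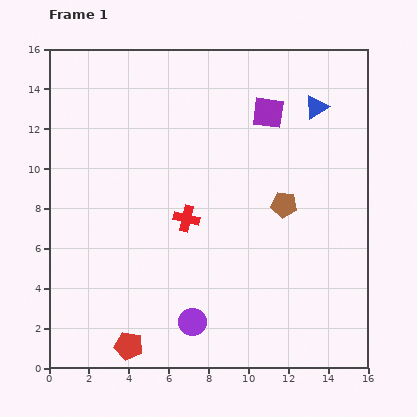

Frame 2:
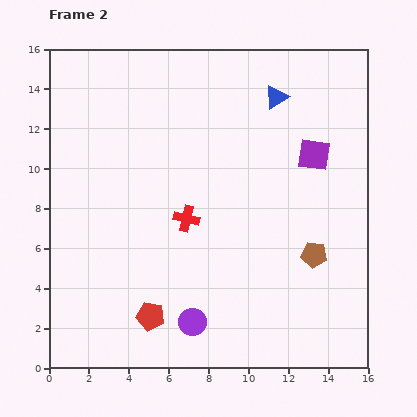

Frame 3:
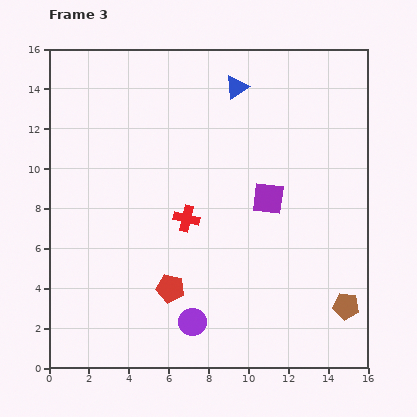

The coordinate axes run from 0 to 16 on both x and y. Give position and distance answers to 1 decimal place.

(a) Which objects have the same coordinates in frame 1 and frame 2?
the red cross, the purple circle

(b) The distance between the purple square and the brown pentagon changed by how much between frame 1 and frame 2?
+0.3

Distance in frame 1: 4.7. Distance in frame 2: 5.0.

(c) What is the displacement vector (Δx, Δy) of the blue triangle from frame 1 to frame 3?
(-4.0, 1.0)

The blue triangle was at (13.4, 13.1) in frame 1 and (9.4, 14.1) in frame 3.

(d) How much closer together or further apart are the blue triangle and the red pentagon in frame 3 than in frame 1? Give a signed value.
-4.6

Distance in frame 1: 15.2. Distance in frame 3: 10.6.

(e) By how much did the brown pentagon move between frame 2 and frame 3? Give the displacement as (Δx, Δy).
(1.6, -2.6)

The brown pentagon was at (13.3, 5.7) in frame 2 and (14.9, 3.1) in frame 3.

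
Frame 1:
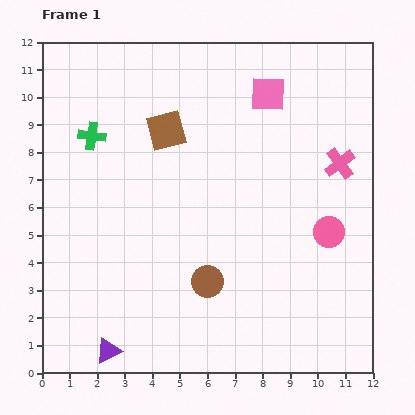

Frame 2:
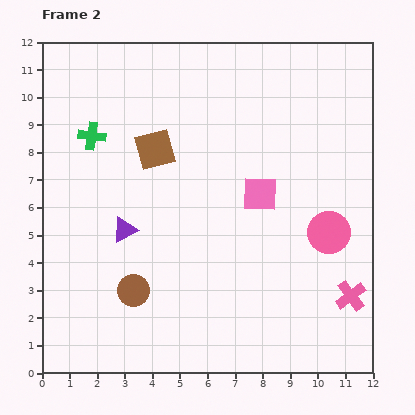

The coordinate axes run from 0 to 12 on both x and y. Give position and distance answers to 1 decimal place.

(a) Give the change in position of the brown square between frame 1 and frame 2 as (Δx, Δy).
(-0.4, -0.7)

The brown square was at (4.5, 8.8) in frame 1 and (4.1, 8.1) in frame 2.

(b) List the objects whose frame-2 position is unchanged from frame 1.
the green cross, the pink circle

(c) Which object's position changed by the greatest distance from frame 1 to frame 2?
the pink cross

(moved 4.8; next 4.4)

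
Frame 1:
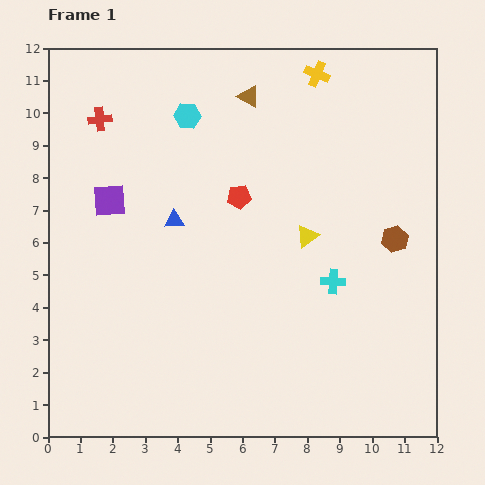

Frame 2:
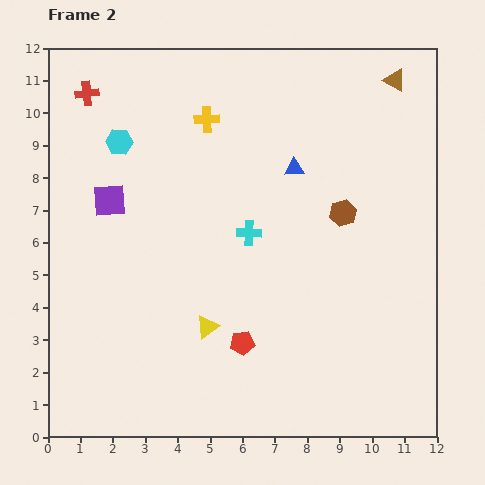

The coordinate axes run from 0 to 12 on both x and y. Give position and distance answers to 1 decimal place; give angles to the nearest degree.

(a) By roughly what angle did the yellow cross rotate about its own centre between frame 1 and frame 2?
25° counter-clockwise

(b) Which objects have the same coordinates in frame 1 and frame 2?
the purple square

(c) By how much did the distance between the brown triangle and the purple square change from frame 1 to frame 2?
+4.1

Distance in frame 1: 5.4. Distance in frame 2: 9.5.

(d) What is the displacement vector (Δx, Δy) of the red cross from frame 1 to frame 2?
(-0.4, 0.8)

The red cross was at (1.6, 9.8) in frame 1 and (1.2, 10.6) in frame 2.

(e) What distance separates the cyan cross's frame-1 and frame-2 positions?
3.0

The cyan cross moved from (8.8, 4.8) to (6.2, 6.3), a distance of √(2.6² + 1.5²) ≈ 3.0.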